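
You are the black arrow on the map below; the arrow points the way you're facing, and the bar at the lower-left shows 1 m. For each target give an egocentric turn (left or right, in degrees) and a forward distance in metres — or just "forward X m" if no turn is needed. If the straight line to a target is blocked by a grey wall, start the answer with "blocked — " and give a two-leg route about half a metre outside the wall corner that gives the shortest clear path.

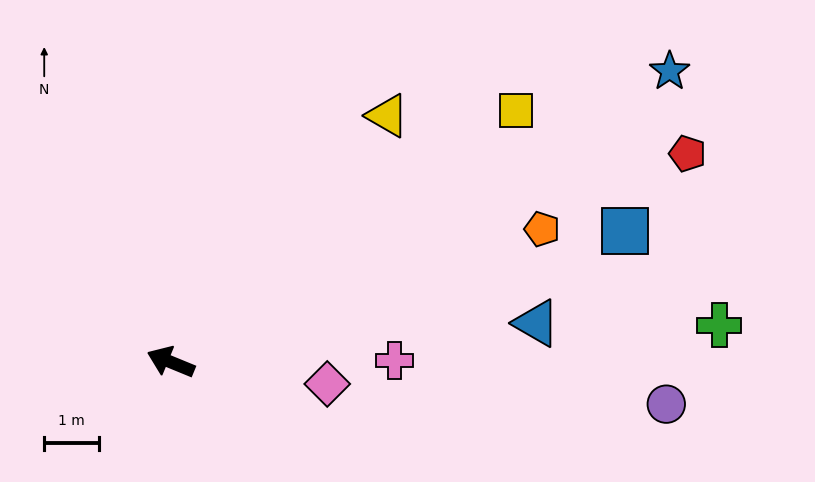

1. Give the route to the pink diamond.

turn right 166°, forward 2.9 m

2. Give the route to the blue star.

turn right 127°, forward 10.5 m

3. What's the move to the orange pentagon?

turn right 138°, forward 7.2 m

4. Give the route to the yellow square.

turn right 122°, forward 7.7 m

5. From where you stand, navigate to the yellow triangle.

turn right 109°, forward 6.0 m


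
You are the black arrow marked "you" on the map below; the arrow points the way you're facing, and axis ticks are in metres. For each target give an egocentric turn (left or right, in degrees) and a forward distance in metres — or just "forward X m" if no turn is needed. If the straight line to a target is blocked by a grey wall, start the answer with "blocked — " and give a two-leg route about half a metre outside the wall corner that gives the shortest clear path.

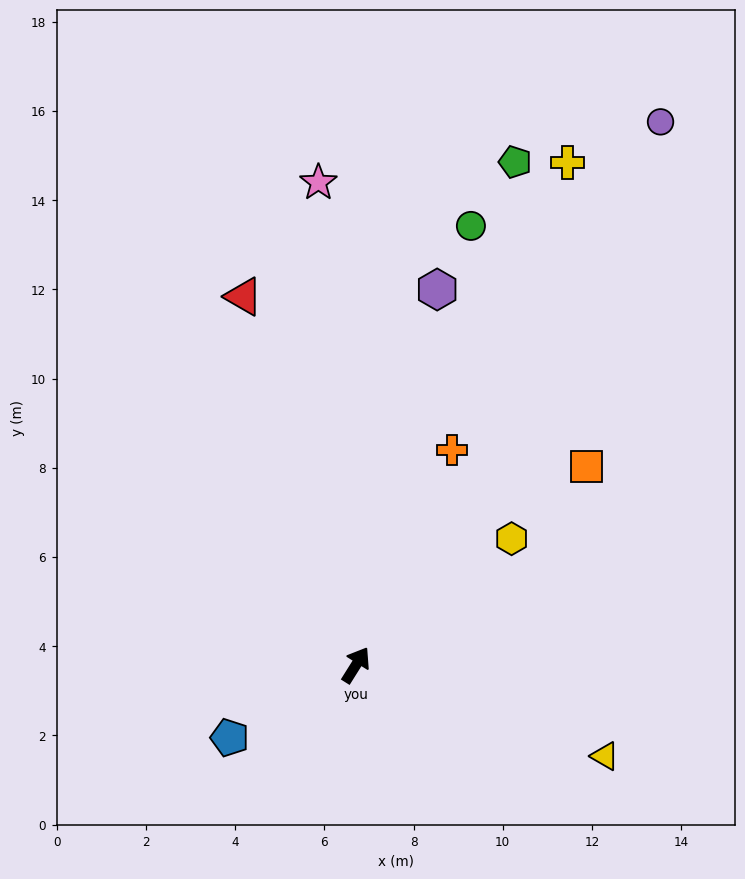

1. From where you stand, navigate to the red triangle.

turn left 49°, forward 8.6 m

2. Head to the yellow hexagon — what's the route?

turn right 19°, forward 4.5 m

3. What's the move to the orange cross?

turn left 8°, forward 5.3 m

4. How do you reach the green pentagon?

turn left 15°, forward 11.8 m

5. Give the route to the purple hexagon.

turn left 20°, forward 8.6 m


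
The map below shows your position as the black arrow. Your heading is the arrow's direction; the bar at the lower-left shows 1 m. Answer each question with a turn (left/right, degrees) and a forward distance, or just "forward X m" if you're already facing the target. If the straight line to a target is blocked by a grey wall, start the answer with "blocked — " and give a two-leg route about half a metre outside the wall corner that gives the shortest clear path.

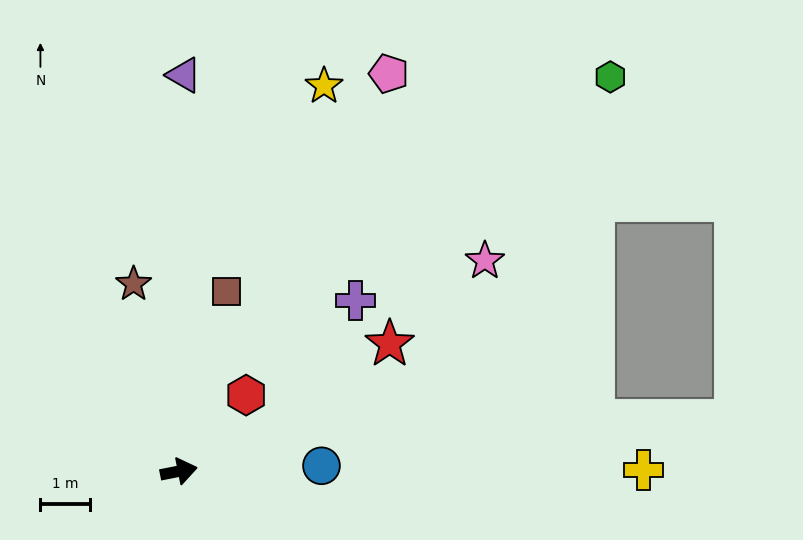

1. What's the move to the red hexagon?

turn left 37°, forward 2.1 m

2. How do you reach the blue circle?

turn right 9°, forward 2.9 m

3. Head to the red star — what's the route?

turn left 20°, forward 5.0 m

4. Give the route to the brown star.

turn left 92°, forward 3.9 m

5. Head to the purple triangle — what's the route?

turn left 78°, forward 8.1 m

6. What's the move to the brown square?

turn left 64°, forward 3.8 m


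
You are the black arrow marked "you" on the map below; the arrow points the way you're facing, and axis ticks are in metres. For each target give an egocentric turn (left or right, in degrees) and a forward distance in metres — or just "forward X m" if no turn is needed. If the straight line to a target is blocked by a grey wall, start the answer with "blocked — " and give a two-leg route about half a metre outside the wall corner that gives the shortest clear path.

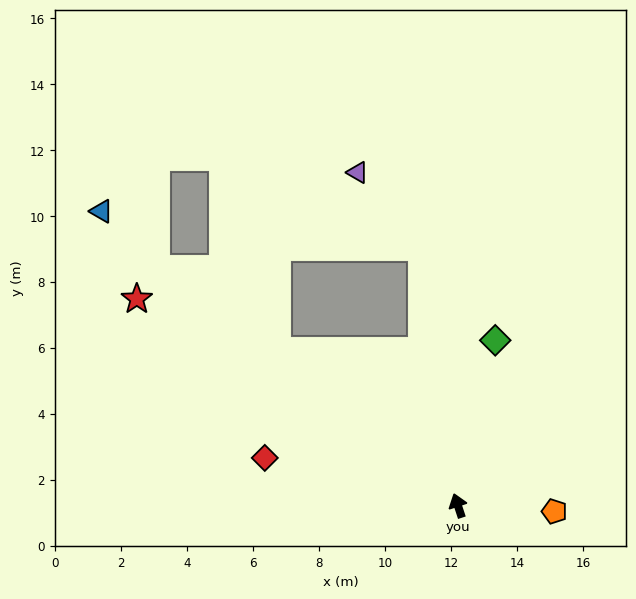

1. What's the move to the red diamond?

turn left 58°, forward 6.0 m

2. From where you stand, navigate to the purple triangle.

blocked — turn right 10°, forward 7.9 m, then turn left 33°, forward 3.0 m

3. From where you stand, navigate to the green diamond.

turn right 31°, forward 5.1 m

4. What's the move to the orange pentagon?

turn right 112°, forward 2.9 m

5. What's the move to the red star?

turn left 39°, forward 11.6 m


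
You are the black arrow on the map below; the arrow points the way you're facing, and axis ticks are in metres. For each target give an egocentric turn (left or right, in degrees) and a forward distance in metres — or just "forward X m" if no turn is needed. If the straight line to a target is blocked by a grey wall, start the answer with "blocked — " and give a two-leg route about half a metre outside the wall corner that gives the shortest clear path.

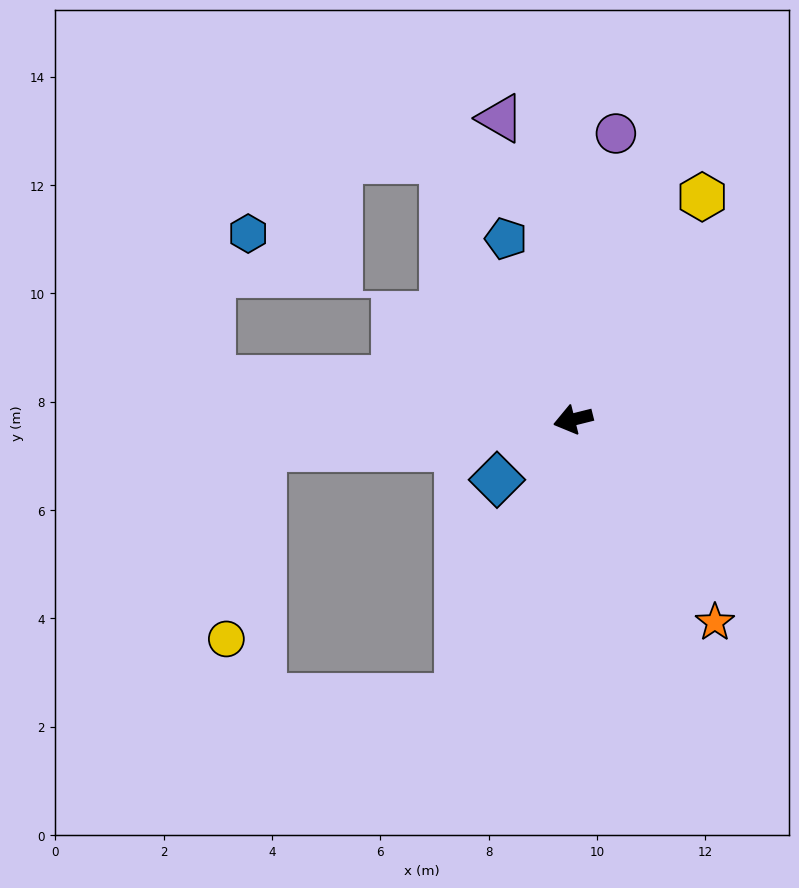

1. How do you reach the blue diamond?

turn left 24°, forward 1.8 m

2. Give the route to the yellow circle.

blocked — turn right 9°, forward 5.7 m, then turn left 74°, forward 3.6 m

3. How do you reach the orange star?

turn left 111°, forward 4.6 m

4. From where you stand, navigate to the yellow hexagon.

turn right 134°, forward 4.8 m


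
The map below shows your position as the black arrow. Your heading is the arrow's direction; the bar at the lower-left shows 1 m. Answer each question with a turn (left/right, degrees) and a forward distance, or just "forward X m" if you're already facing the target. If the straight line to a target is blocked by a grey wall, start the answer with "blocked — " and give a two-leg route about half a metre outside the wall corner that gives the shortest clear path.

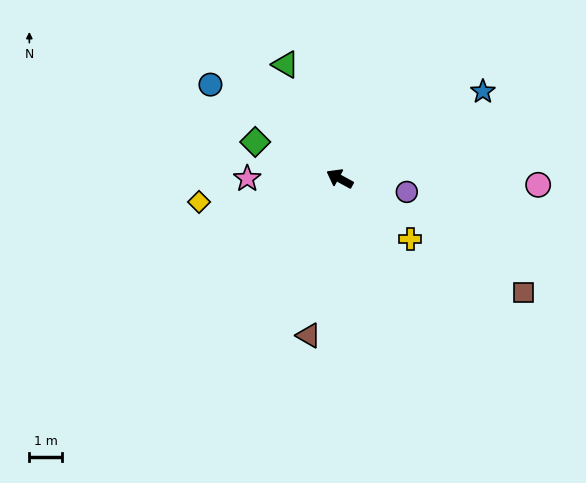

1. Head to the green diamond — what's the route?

turn left 5°, forward 2.8 m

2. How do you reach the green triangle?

turn right 36°, forward 3.9 m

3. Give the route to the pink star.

turn left 29°, forward 2.9 m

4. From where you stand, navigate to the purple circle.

turn right 163°, forward 2.1 m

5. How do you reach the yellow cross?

turn left 168°, forward 2.9 m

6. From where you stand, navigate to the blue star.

turn right 120°, forward 5.2 m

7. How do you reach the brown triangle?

turn left 107°, forward 4.9 m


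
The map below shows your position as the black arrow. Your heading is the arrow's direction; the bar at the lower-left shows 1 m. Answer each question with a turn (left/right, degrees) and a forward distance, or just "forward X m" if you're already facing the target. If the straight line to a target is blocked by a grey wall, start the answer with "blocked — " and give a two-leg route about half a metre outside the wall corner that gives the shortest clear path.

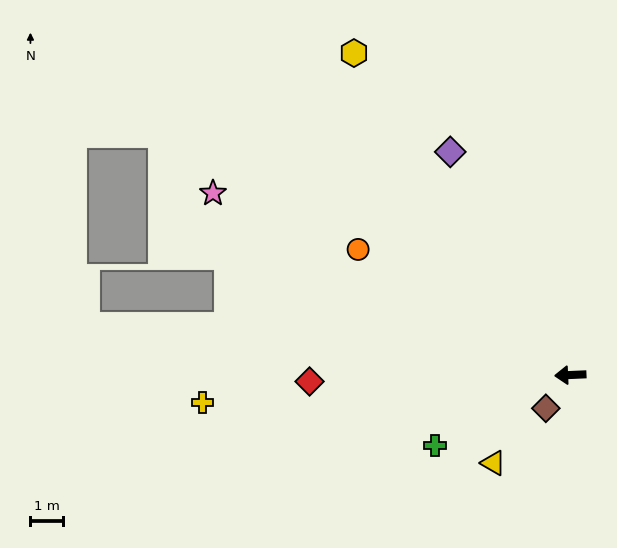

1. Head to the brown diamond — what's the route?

turn left 51°, forward 1.3 m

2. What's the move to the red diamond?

forward 8.0 m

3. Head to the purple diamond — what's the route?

turn right 64°, forward 7.7 m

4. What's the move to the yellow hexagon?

turn right 59°, forward 11.8 m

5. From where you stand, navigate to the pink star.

turn right 29°, forward 12.2 m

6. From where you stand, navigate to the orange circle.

turn right 33°, forward 7.5 m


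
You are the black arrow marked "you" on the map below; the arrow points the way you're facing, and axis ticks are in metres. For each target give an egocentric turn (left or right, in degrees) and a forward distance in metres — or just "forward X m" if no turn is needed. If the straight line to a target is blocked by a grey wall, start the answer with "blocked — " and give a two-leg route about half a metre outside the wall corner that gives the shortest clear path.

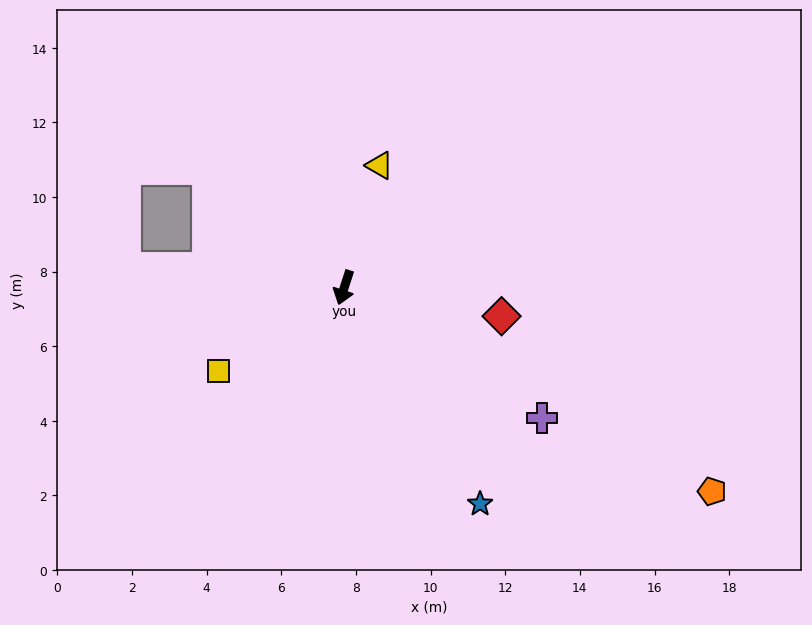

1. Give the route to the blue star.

turn left 50°, forward 6.8 m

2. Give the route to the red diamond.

turn left 98°, forward 4.3 m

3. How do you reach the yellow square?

turn right 38°, forward 4.0 m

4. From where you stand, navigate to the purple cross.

turn left 75°, forward 6.3 m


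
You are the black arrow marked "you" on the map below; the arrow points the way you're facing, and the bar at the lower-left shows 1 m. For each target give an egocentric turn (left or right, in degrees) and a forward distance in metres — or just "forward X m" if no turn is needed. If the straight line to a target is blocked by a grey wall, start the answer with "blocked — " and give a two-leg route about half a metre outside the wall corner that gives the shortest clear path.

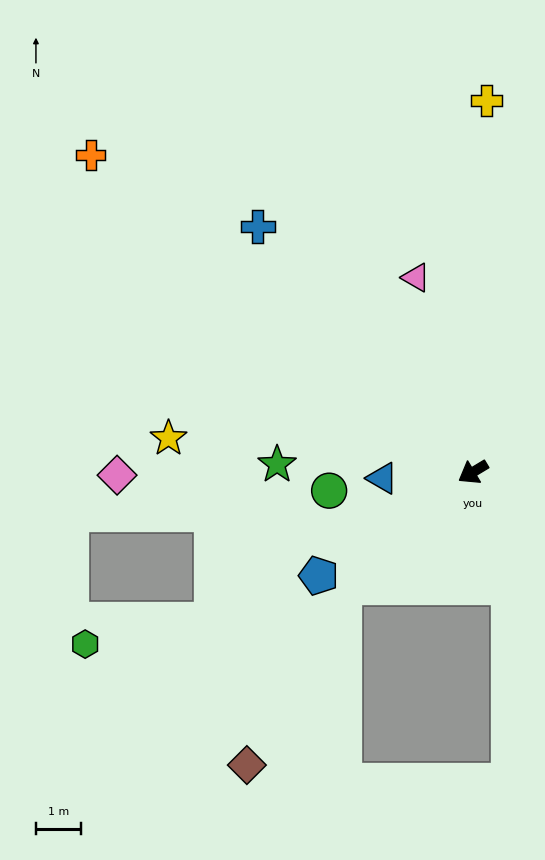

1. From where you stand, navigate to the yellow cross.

turn right 123°, forward 8.2 m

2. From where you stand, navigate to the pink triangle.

turn right 105°, forward 4.5 m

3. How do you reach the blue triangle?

turn right 27°, forward 2.0 m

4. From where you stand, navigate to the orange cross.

turn right 71°, forward 11.0 m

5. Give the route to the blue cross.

turn right 80°, forward 7.2 m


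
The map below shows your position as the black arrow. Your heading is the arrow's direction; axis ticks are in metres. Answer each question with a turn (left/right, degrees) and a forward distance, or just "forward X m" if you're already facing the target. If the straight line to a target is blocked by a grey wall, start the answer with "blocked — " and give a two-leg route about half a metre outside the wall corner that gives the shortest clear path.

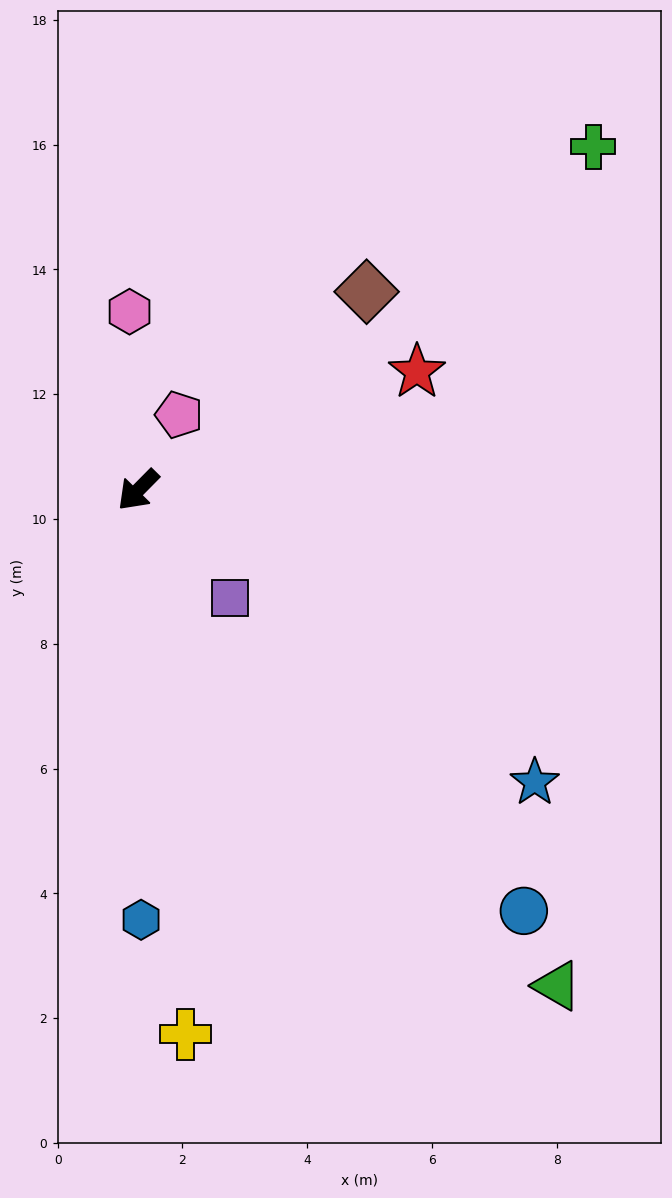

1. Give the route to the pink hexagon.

turn right 133°, forward 2.9 m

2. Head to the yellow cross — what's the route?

turn left 50°, forward 8.8 m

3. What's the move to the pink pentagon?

turn right 164°, forward 1.4 m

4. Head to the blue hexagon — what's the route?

turn left 45°, forward 6.9 m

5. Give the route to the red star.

turn left 158°, forward 4.9 m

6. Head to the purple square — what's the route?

turn left 85°, forward 2.3 m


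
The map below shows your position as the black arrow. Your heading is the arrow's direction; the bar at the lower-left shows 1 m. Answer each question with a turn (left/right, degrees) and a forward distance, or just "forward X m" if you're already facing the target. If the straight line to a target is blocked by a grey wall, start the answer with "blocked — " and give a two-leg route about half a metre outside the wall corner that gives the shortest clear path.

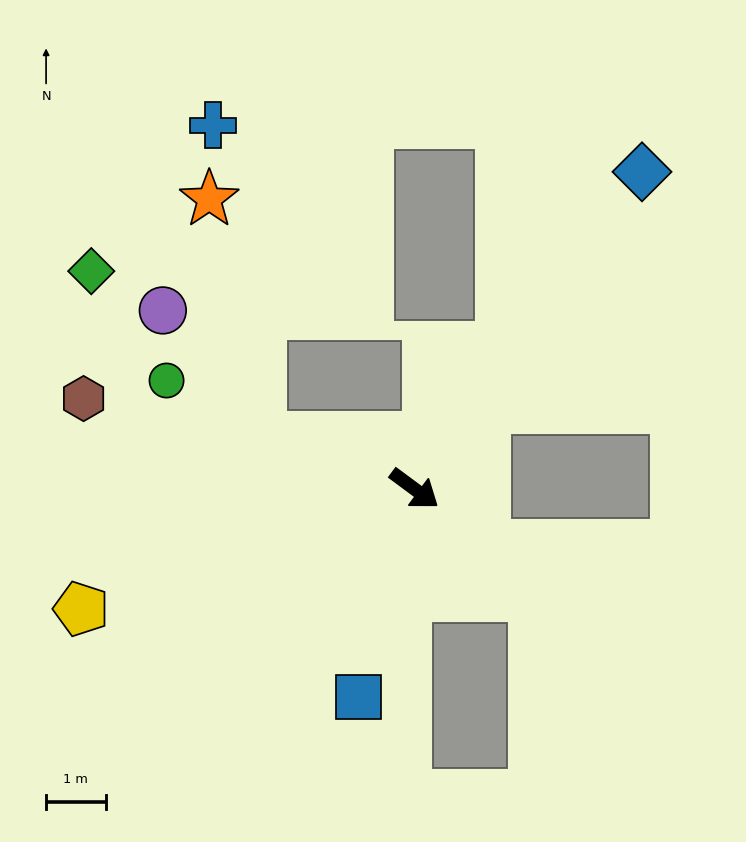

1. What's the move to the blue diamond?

turn left 91°, forward 6.5 m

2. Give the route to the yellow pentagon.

turn right 124°, forward 5.9 m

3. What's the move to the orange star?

blocked — turn right 162°, forward 2.7 m, then turn right 59°, forward 4.1 m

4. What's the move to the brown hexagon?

turn right 159°, forward 5.7 m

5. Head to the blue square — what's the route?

turn right 69°, forward 3.6 m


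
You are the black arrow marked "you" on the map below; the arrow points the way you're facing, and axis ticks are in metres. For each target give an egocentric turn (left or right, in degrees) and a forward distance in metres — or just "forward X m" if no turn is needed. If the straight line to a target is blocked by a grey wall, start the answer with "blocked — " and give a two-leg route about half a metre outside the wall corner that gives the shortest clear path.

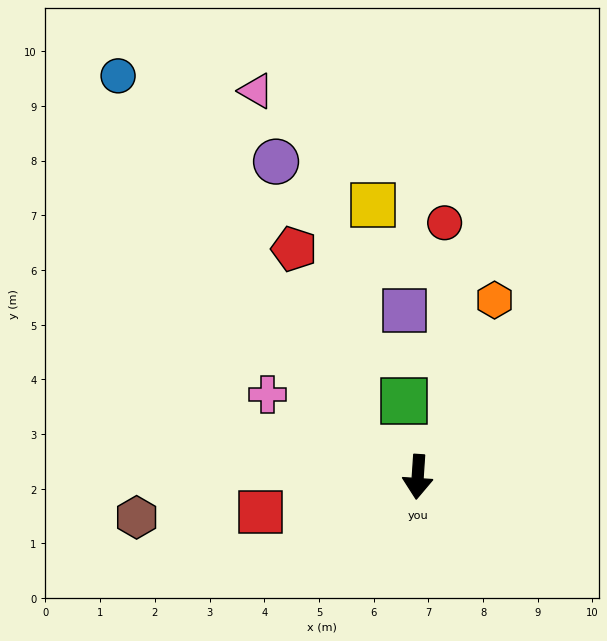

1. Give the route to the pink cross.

turn right 115°, forward 3.1 m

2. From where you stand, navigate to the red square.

turn right 74°, forward 2.9 m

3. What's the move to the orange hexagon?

turn left 160°, forward 3.5 m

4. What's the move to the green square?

turn right 166°, forward 1.4 m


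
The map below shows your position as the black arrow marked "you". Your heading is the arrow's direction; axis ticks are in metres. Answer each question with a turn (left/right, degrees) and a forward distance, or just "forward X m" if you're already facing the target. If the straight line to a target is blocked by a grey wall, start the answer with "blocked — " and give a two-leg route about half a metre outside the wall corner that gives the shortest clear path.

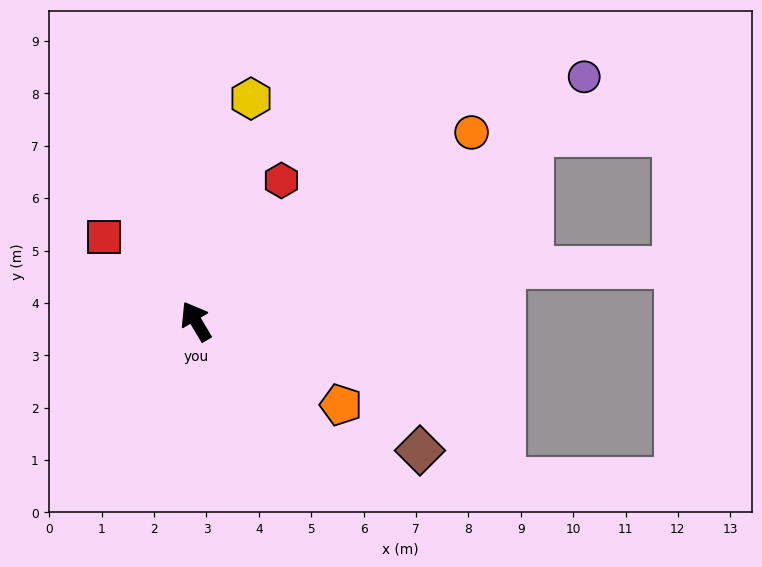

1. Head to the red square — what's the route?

turn left 17°, forward 2.4 m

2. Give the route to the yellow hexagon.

turn right 45°, forward 4.4 m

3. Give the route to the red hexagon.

turn right 62°, forward 3.1 m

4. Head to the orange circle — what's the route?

turn right 86°, forward 6.4 m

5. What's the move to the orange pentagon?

turn right 151°, forward 3.2 m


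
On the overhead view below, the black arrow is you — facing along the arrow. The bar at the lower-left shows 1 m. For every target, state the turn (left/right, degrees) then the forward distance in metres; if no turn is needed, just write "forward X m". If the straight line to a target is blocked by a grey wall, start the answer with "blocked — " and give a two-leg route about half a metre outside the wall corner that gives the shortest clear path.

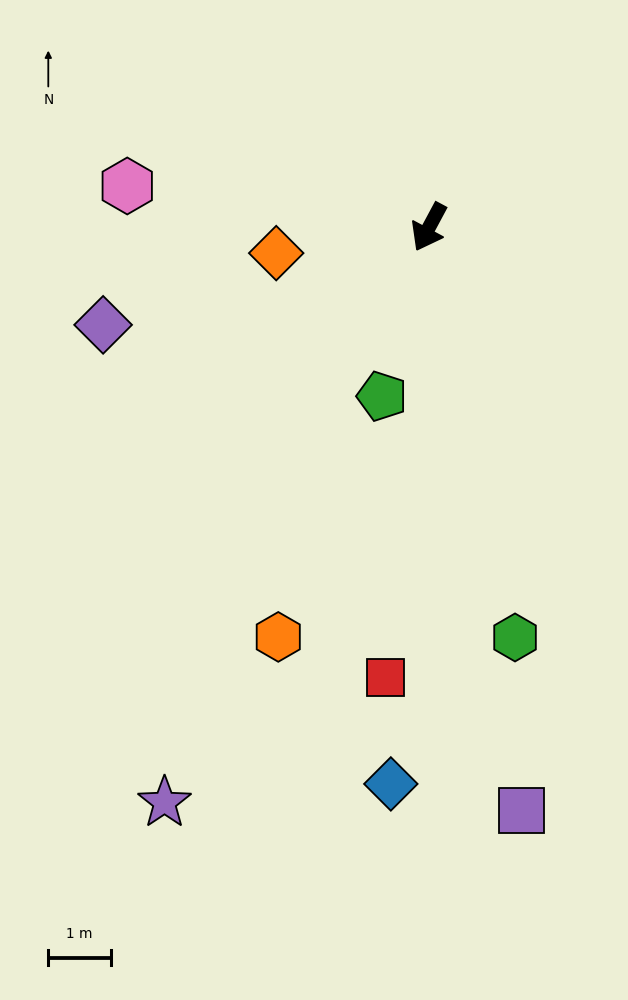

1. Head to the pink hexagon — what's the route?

turn right 70°, forward 4.9 m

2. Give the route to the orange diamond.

turn right 52°, forward 2.5 m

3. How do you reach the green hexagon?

turn left 40°, forward 6.7 m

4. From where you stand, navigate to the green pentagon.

turn left 13°, forward 2.8 m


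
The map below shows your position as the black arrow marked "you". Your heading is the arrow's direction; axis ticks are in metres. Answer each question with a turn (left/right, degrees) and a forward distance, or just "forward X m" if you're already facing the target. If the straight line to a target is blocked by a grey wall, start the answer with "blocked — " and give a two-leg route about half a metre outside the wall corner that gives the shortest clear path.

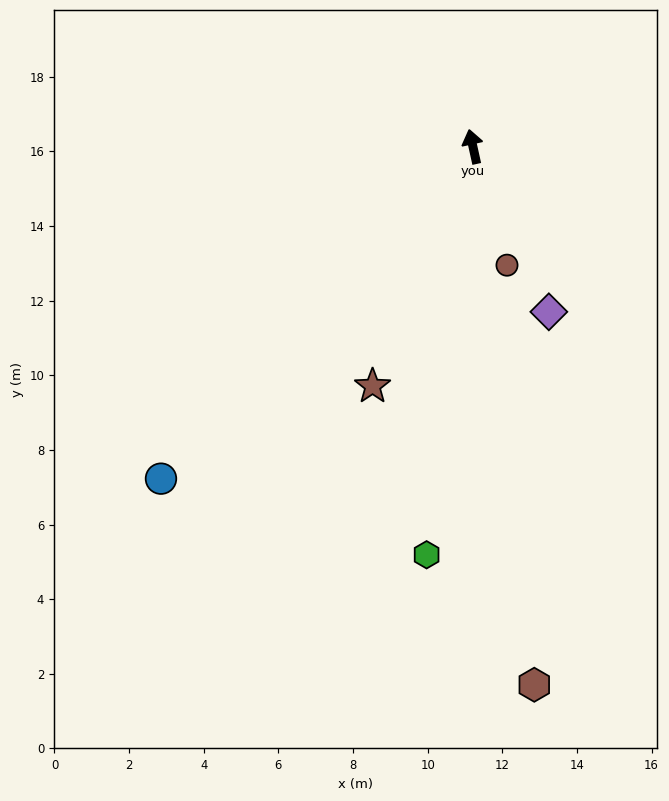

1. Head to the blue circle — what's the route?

turn left 124°, forward 12.2 m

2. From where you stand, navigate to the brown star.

turn left 145°, forward 7.0 m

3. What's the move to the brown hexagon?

turn left 174°, forward 14.5 m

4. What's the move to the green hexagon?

turn left 161°, forward 11.0 m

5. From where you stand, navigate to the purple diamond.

turn right 168°, forward 4.9 m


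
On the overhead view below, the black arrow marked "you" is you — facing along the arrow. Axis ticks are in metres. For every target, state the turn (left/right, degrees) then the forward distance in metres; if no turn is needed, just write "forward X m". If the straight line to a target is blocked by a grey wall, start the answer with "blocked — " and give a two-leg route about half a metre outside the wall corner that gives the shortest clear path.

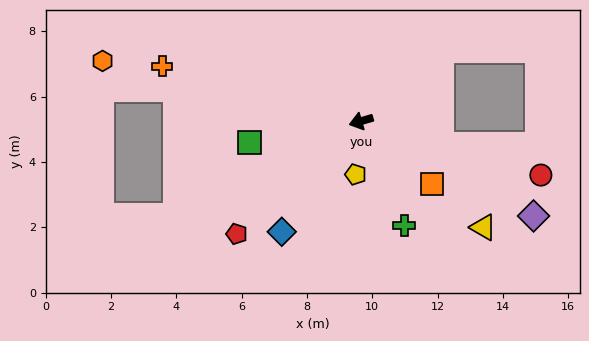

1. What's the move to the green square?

turn right 6°, forward 3.5 m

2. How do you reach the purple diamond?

turn left 135°, forward 6.0 m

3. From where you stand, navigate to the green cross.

turn left 96°, forward 3.5 m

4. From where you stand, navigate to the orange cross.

turn right 32°, forward 6.3 m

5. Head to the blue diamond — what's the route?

turn left 38°, forward 4.2 m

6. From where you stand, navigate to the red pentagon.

turn left 26°, forward 5.1 m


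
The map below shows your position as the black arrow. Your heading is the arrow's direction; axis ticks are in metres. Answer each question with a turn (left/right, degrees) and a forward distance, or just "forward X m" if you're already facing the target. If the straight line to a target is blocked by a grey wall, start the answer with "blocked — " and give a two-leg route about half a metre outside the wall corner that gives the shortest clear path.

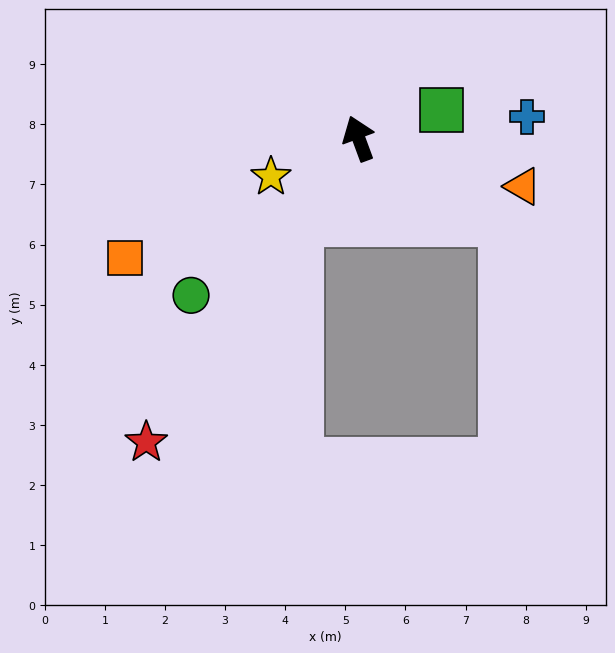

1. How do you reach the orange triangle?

turn right 127°, forward 2.8 m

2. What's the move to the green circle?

turn left 113°, forward 3.8 m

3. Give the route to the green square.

turn right 91°, forward 1.5 m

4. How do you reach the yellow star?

turn left 93°, forward 1.6 m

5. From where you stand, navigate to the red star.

turn left 125°, forward 6.2 m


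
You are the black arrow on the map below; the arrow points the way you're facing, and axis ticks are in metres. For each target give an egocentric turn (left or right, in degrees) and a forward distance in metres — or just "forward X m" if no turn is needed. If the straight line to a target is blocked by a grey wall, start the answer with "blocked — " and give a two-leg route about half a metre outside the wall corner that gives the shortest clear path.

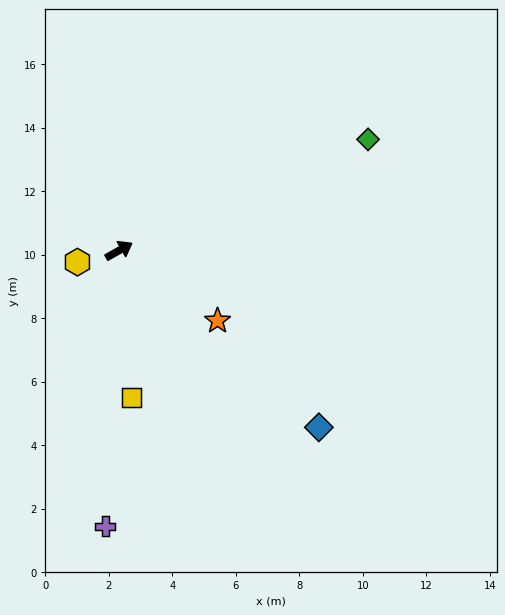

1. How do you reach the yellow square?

turn right 115°, forward 4.6 m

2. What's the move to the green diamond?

turn right 5°, forward 8.6 m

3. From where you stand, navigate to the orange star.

turn right 65°, forward 3.8 m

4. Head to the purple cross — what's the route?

turn right 122°, forward 8.7 m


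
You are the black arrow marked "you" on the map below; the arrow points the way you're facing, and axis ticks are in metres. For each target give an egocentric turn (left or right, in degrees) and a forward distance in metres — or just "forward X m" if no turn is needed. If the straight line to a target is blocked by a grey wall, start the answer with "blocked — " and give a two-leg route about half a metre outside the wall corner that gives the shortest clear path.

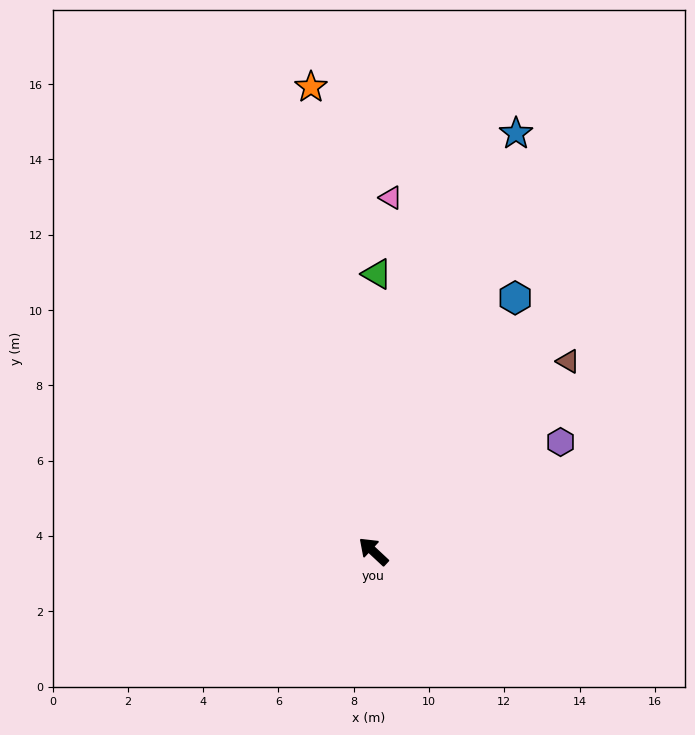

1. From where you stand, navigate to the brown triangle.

turn right 93°, forward 7.2 m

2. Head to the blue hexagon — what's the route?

turn right 76°, forward 7.7 m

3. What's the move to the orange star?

turn right 39°, forward 12.4 m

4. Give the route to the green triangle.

turn right 48°, forward 7.4 m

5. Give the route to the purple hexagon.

turn right 107°, forward 5.8 m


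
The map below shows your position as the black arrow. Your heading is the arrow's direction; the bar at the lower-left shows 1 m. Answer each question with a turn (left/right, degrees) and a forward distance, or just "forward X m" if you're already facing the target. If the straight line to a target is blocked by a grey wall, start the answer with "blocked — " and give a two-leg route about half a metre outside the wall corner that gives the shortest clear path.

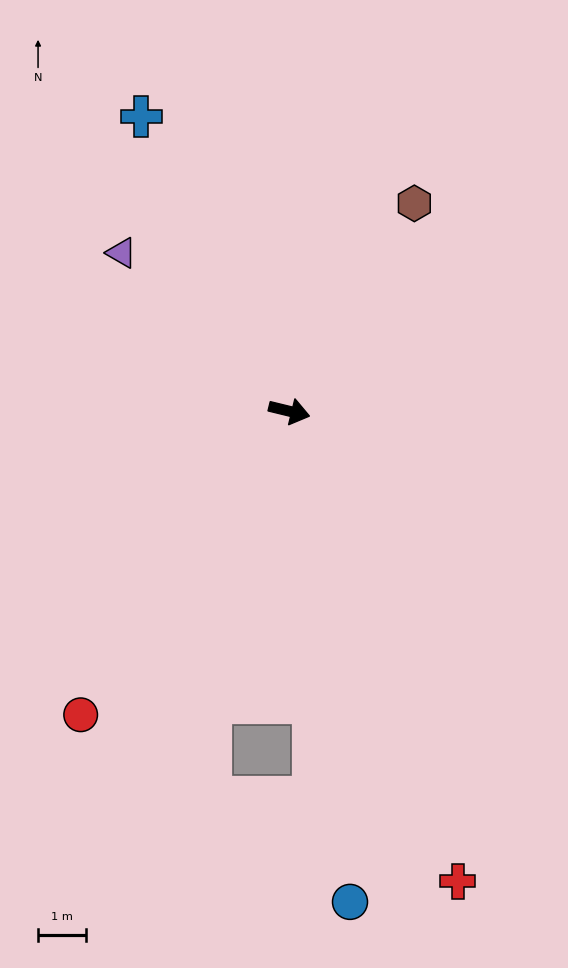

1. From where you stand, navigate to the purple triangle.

turn left 150°, forward 4.8 m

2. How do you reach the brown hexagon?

turn left 73°, forward 5.0 m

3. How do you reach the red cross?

turn right 57°, forward 10.4 m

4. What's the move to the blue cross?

turn left 130°, forward 6.8 m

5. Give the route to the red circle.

turn right 111°, forward 7.6 m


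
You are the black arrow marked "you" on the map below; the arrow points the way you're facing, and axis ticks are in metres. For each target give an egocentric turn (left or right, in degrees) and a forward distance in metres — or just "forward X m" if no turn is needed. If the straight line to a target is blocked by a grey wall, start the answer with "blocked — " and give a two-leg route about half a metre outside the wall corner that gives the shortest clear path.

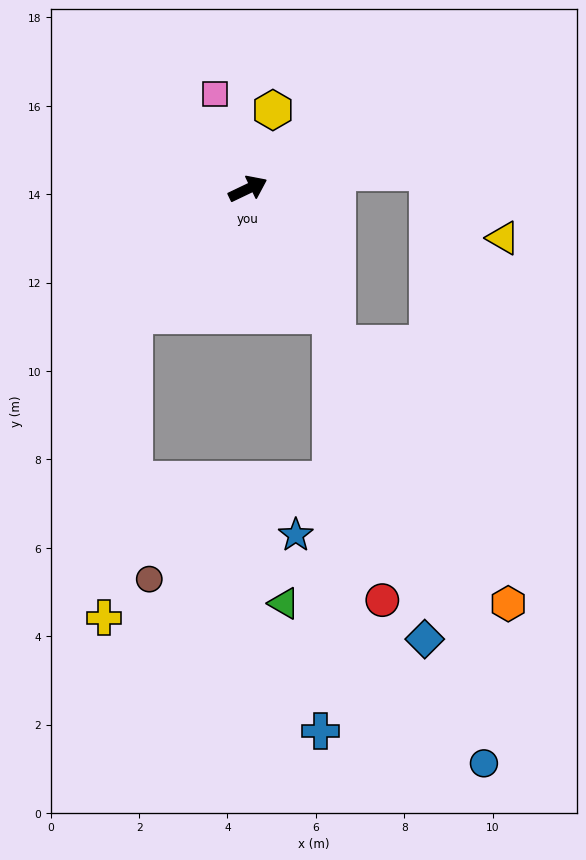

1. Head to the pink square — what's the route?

turn left 84°, forward 2.3 m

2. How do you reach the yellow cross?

blocked — turn right 157°, forward 3.9 m, then turn left 36°, forward 6.9 m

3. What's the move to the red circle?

blocked — turn right 82°, forward 3.4 m, then turn right 23°, forward 6.5 m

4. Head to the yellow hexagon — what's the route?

turn left 47°, forward 1.9 m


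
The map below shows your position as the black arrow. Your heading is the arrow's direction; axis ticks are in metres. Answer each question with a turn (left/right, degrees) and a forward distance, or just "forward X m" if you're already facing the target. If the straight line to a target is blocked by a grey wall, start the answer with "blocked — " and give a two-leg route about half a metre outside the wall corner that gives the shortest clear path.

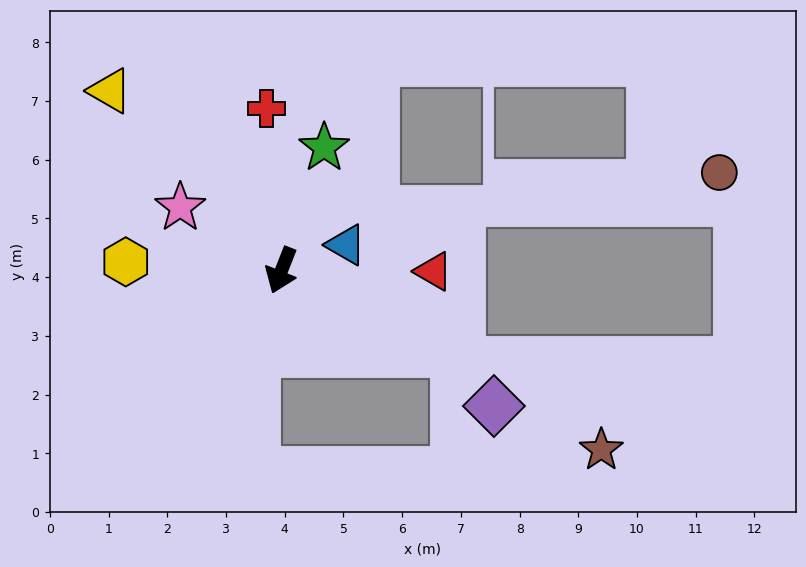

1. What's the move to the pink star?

turn right 100°, forward 2.0 m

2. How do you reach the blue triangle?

turn left 133°, forward 1.2 m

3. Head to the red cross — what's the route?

turn right 153°, forward 2.8 m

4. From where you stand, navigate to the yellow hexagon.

turn right 72°, forward 2.7 m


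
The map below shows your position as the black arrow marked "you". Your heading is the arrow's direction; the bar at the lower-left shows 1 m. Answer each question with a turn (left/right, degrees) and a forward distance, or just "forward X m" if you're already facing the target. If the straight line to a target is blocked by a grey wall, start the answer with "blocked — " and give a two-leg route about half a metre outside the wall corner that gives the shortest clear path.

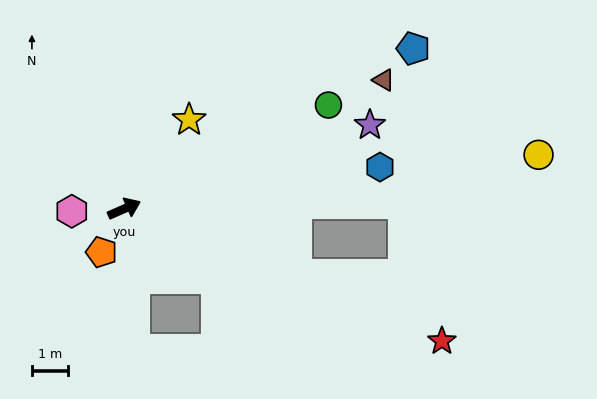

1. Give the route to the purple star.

turn right 5°, forward 7.1 m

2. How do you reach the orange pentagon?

turn right 141°, forward 1.3 m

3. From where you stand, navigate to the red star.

turn right 46°, forward 9.5 m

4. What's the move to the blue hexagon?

turn right 14°, forward 7.1 m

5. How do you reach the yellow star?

turn left 30°, forward 3.0 m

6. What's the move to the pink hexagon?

turn left 159°, forward 1.4 m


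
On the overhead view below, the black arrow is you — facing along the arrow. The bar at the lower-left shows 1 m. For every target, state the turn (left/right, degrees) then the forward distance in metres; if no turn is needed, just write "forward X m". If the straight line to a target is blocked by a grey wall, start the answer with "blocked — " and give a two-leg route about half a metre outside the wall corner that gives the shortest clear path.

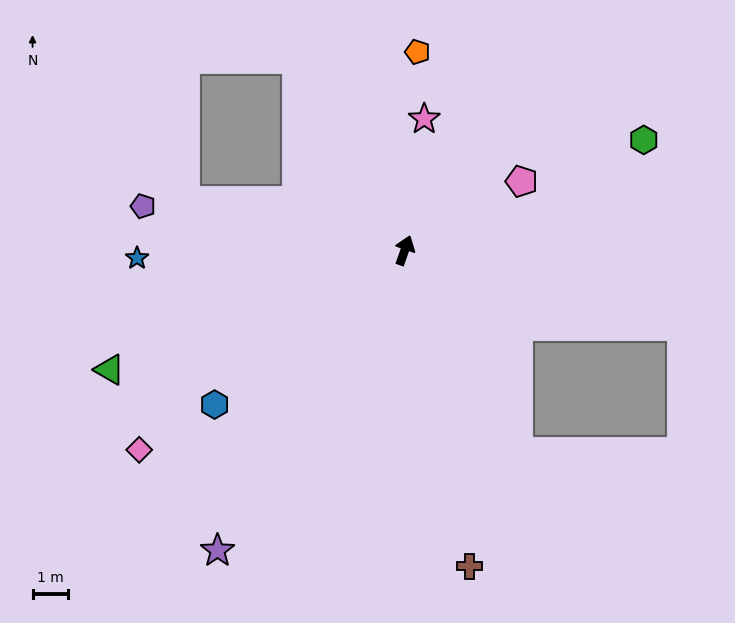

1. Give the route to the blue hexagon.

turn left 148°, forward 6.8 m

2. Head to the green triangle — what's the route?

turn left 131°, forward 8.9 m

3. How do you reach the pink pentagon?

turn right 40°, forward 3.8 m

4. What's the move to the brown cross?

turn right 149°, forward 9.0 m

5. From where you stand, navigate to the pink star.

turn left 11°, forward 3.7 m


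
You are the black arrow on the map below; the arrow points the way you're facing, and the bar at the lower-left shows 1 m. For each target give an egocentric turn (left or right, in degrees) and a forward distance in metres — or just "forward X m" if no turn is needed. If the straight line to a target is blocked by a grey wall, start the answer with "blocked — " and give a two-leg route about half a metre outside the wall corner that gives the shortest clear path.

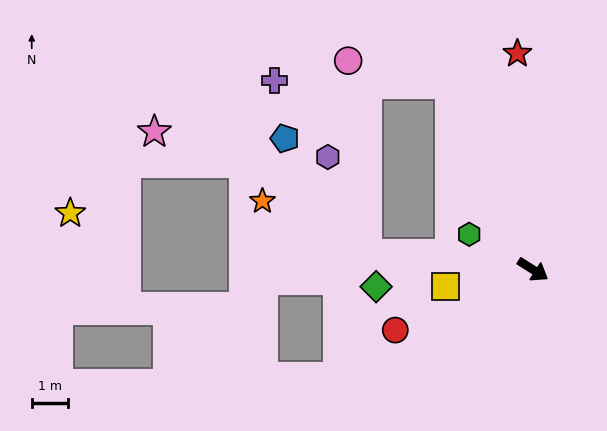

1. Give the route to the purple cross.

blocked — turn left 146°, forward 5.6 m, then turn left 65°, forward 4.8 m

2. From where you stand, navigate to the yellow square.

turn right 137°, forward 2.5 m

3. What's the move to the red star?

turn left 127°, forward 6.0 m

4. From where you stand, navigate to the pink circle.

blocked — turn left 146°, forward 5.6 m, then turn left 54°, forward 2.9 m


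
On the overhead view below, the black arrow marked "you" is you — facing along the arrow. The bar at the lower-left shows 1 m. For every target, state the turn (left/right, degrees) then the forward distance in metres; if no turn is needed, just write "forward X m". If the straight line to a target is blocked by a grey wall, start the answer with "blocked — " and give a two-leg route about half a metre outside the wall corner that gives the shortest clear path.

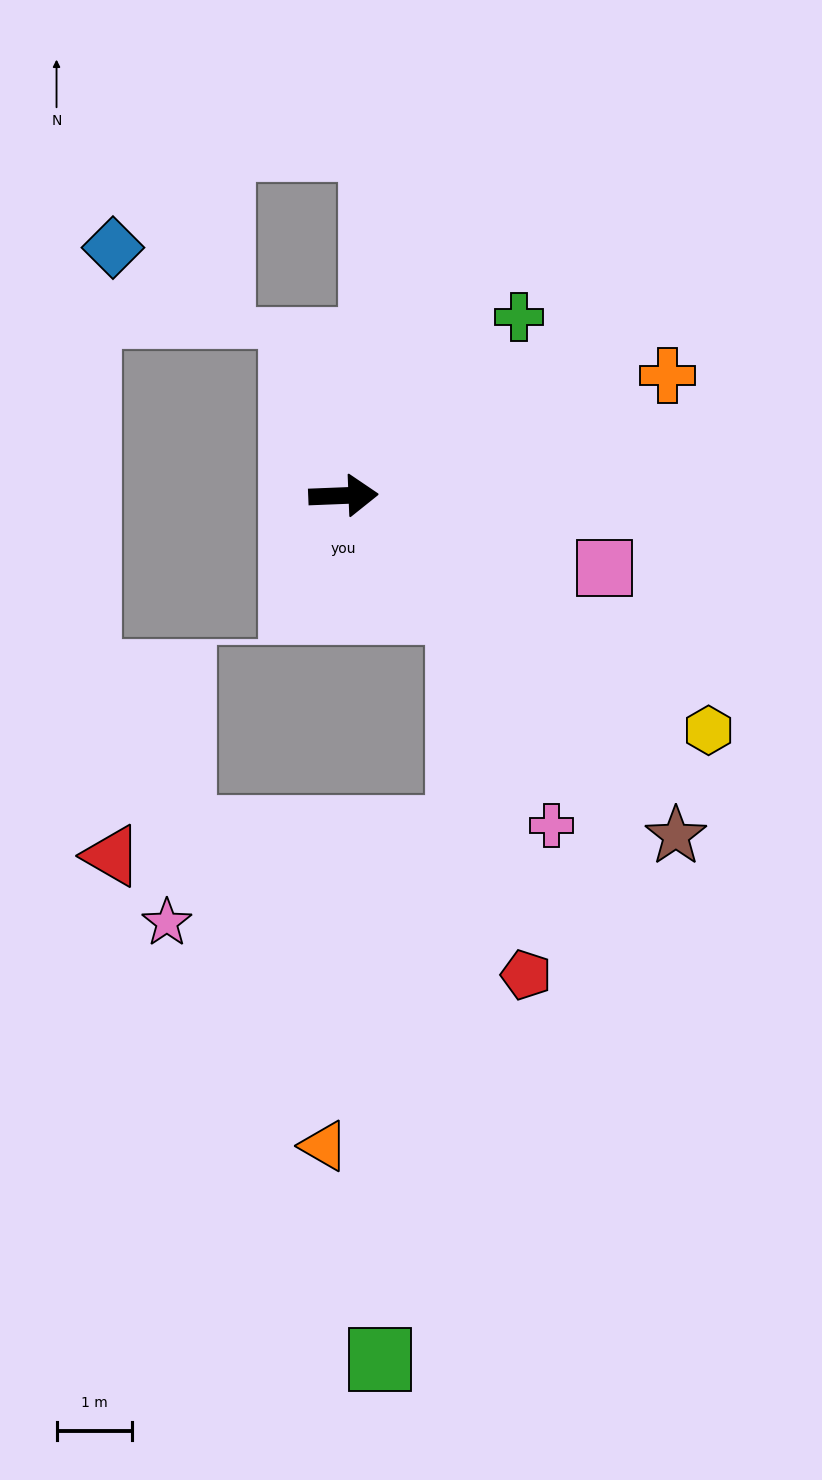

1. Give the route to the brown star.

turn right 48°, forward 6.3 m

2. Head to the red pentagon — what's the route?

blocked — turn right 48°, forward 2.2 m, then turn right 34°, forward 4.9 m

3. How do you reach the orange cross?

turn left 18°, forward 4.6 m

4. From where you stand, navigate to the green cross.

turn left 43°, forward 3.3 m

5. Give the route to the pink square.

turn right 18°, forward 3.6 m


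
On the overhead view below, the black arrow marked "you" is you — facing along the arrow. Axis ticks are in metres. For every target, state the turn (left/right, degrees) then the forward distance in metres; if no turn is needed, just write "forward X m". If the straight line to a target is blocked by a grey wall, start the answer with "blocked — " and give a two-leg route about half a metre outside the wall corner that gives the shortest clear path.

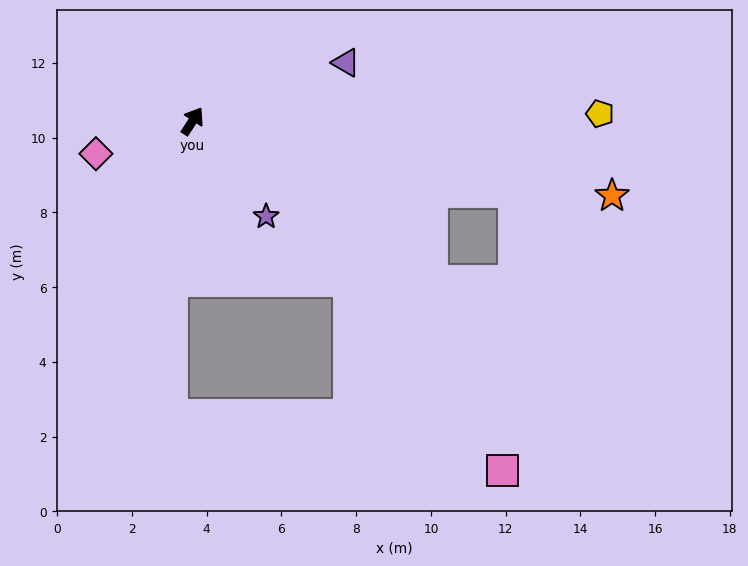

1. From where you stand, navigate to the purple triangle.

turn right 36°, forward 4.4 m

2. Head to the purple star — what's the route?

turn right 109°, forward 3.2 m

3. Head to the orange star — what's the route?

turn right 67°, forward 11.4 m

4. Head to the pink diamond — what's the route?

turn left 142°, forward 2.7 m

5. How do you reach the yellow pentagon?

turn right 56°, forward 10.9 m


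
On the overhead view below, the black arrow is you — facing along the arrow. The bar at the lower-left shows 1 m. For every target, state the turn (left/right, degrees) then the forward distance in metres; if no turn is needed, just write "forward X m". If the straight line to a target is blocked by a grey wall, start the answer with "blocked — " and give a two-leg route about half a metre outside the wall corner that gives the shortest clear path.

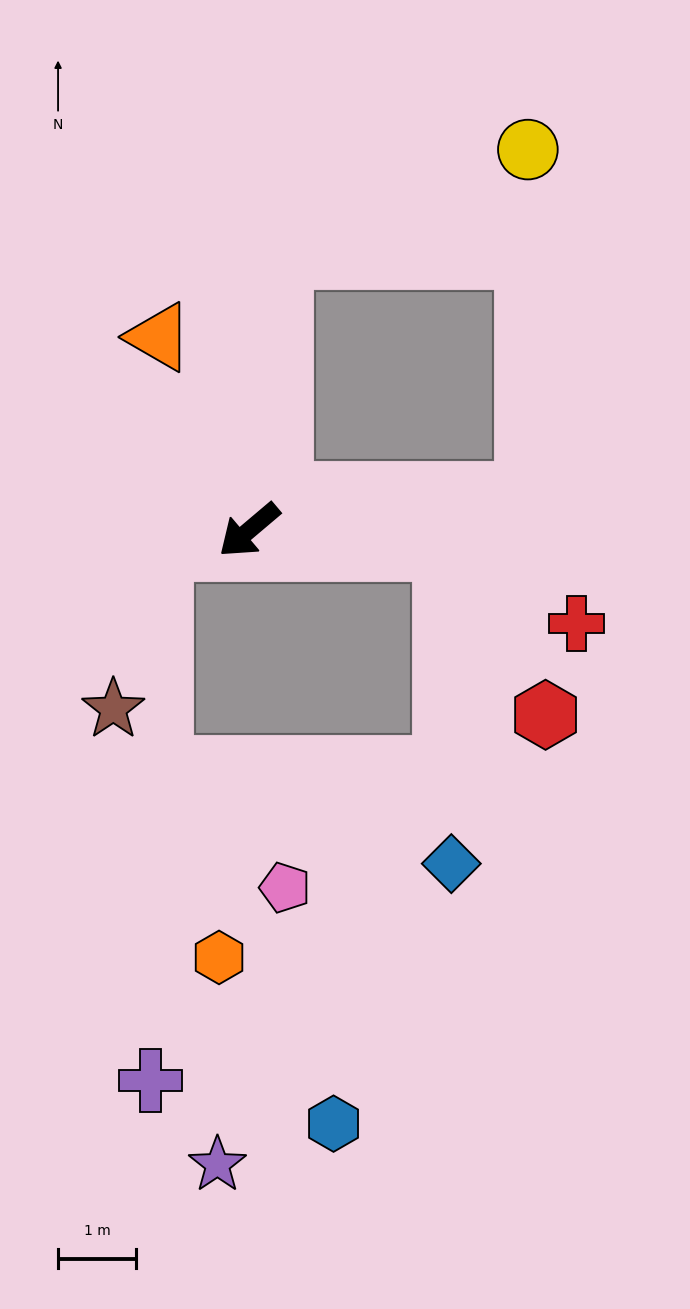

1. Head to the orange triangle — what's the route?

turn right 105°, forward 2.7 m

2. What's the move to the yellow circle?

blocked — turn right 137°, forward 3.5 m, then turn right 60°, forward 3.4 m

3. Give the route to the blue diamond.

blocked — turn left 135°, forward 2.5 m, then turn right 84°, forward 4.0 m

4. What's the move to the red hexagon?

blocked — turn left 135°, forward 2.5 m, then turn right 54°, forward 2.5 m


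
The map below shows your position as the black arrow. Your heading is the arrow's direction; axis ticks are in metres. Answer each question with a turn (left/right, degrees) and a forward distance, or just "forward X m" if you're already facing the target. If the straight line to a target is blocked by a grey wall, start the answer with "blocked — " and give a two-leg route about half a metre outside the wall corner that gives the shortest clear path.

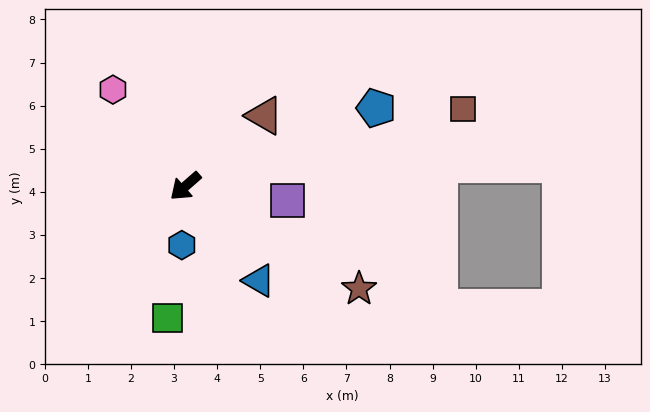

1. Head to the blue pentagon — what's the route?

turn left 161°, forward 4.8 m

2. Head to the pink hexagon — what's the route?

turn right 94°, forward 2.8 m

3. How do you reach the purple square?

turn left 131°, forward 2.4 m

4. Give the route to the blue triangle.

turn left 87°, forward 2.8 m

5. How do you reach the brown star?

turn left 108°, forward 4.7 m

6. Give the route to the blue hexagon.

turn left 45°, forward 1.4 m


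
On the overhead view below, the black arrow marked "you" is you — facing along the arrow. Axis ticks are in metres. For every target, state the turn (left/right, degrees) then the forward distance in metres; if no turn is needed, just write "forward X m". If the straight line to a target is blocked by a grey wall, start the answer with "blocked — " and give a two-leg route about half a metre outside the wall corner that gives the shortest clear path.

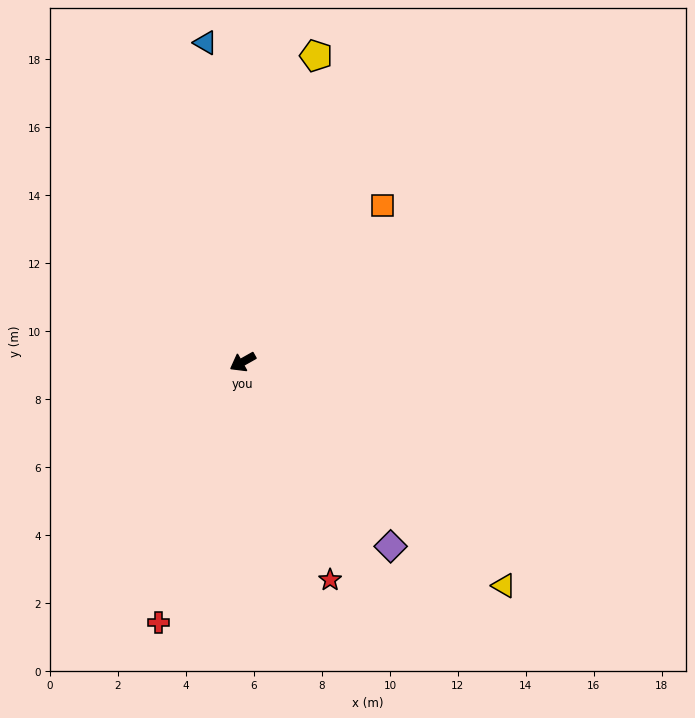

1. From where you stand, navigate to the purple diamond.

turn left 99°, forward 7.0 m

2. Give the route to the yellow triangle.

turn left 110°, forward 10.1 m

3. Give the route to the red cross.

turn left 43°, forward 8.1 m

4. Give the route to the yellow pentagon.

turn right 133°, forward 9.3 m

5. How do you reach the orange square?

turn right 161°, forward 6.2 m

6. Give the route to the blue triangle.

turn right 113°, forward 9.5 m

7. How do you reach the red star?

turn left 82°, forward 6.9 m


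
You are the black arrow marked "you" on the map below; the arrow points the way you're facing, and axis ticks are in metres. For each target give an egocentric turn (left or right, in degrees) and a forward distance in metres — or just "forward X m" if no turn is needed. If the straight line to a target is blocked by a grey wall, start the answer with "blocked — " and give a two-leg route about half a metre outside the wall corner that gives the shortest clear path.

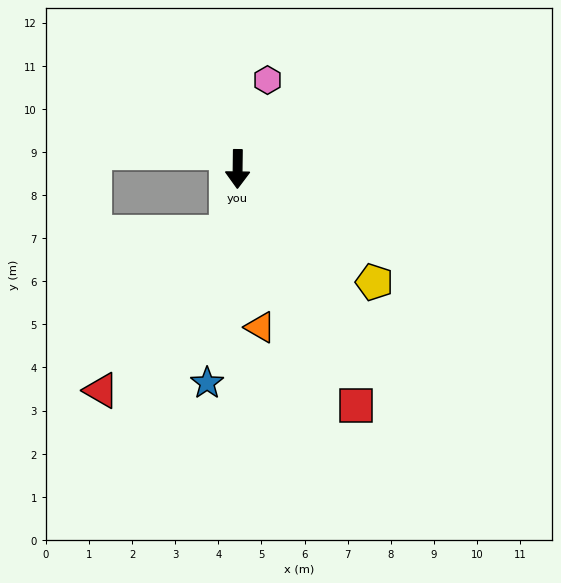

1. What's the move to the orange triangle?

turn left 9°, forward 3.7 m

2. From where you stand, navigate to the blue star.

turn right 7°, forward 5.0 m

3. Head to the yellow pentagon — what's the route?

turn left 51°, forward 4.1 m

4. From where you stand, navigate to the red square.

turn left 27°, forward 6.1 m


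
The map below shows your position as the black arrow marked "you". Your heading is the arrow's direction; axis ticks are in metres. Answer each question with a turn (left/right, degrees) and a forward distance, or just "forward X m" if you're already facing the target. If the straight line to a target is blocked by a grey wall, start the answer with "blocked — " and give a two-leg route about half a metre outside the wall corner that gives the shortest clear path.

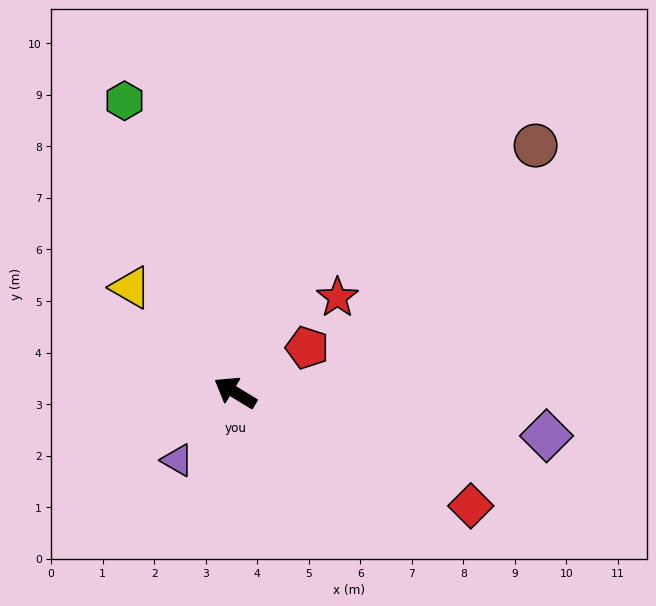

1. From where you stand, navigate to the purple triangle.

turn left 81°, forward 1.7 m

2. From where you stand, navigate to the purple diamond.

turn right 157°, forward 6.1 m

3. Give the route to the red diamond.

turn right 174°, forward 5.1 m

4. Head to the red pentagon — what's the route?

turn right 117°, forward 1.6 m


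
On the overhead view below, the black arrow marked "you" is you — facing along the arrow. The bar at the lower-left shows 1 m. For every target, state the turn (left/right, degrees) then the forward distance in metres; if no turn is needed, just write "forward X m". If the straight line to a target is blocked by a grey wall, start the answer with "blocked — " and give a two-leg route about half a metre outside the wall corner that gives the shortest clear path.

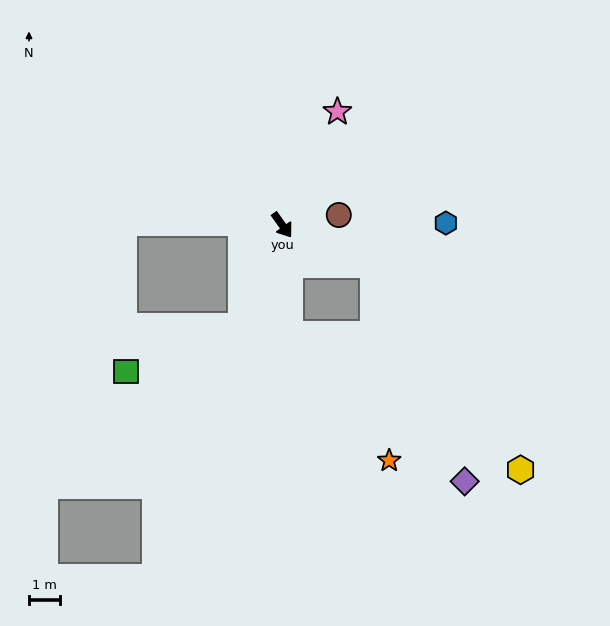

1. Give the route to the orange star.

blocked — turn right 31°, forward 3.5 m, then turn left 34°, forward 5.2 m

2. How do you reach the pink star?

turn left 119°, forward 4.1 m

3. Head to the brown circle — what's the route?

turn left 65°, forward 1.8 m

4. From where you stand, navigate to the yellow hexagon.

blocked — turn left 31°, forward 3.2 m, then turn right 31°, forward 8.1 m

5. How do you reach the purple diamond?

blocked — turn left 31°, forward 3.2 m, then turn right 43°, forward 7.6 m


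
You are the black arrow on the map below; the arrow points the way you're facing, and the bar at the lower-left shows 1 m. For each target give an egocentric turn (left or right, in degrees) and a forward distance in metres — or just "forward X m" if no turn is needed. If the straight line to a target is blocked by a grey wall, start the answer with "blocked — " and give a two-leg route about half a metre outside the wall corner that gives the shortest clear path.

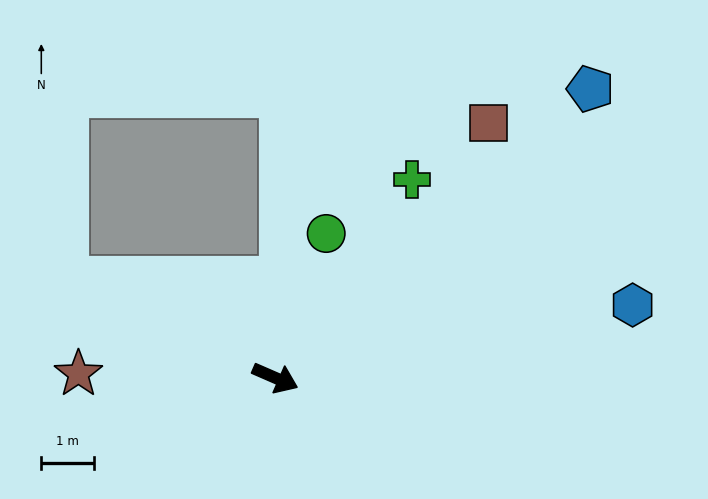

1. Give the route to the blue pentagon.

turn left 66°, forward 8.1 m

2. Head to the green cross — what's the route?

turn left 79°, forward 4.6 m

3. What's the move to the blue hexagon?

turn left 35°, forward 6.9 m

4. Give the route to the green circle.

turn left 94°, forward 2.9 m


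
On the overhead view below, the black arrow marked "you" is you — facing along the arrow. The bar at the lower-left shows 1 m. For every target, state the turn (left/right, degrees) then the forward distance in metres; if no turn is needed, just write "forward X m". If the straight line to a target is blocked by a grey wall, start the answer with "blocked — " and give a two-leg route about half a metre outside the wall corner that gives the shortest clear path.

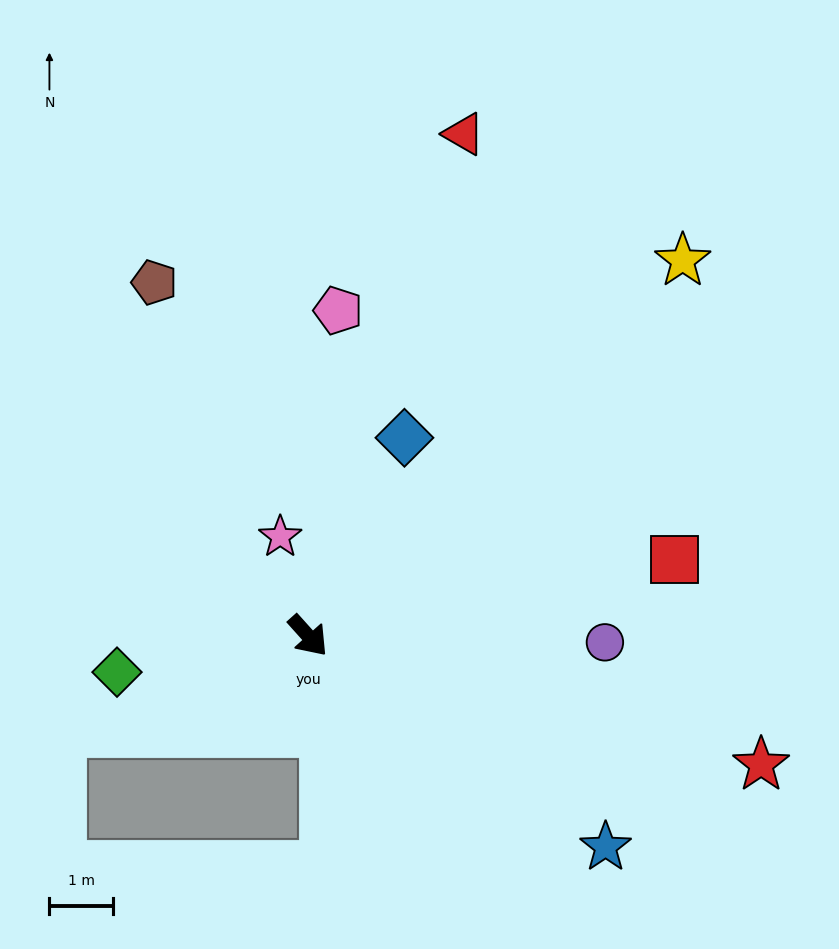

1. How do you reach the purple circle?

turn left 47°, forward 4.7 m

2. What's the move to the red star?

turn left 32°, forward 7.4 m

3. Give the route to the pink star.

turn left 154°, forward 1.6 m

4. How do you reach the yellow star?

turn left 93°, forward 8.3 m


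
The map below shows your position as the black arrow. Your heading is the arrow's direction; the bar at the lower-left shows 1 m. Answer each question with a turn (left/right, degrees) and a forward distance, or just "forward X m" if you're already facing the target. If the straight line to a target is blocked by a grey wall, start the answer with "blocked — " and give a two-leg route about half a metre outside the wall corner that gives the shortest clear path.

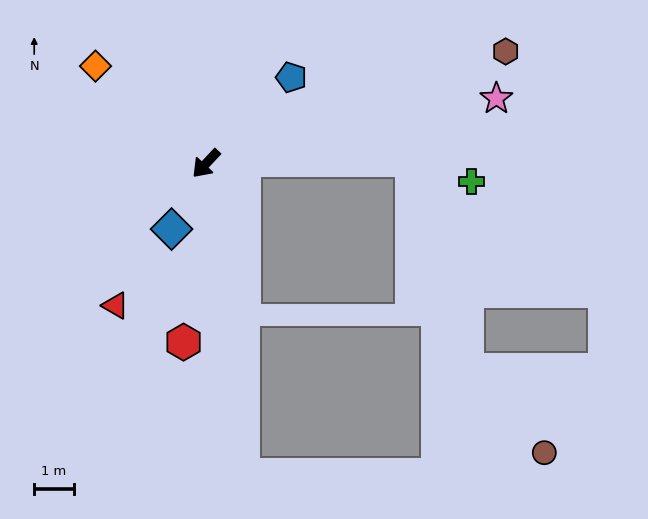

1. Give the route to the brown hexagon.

turn left 154°, forward 8.0 m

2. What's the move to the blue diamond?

turn left 15°, forward 1.9 m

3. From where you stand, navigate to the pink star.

turn left 146°, forward 7.5 m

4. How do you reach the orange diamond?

turn right 88°, forward 3.7 m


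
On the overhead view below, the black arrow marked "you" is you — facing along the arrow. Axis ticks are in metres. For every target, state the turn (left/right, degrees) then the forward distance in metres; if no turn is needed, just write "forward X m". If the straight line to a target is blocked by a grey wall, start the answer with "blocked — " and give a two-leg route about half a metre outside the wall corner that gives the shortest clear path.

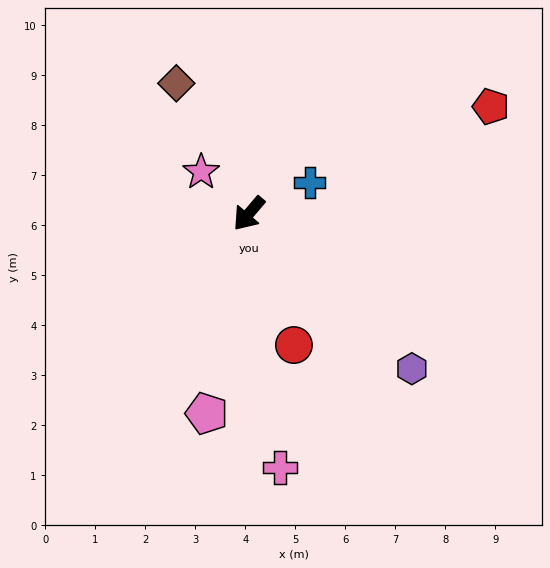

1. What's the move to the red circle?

turn left 59°, forward 2.8 m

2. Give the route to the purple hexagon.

turn left 87°, forward 4.5 m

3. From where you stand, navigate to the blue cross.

turn left 158°, forward 1.4 m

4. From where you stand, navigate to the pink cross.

turn left 47°, forward 5.1 m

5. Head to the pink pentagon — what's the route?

turn left 28°, forward 4.1 m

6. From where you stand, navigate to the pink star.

turn right 91°, forward 1.3 m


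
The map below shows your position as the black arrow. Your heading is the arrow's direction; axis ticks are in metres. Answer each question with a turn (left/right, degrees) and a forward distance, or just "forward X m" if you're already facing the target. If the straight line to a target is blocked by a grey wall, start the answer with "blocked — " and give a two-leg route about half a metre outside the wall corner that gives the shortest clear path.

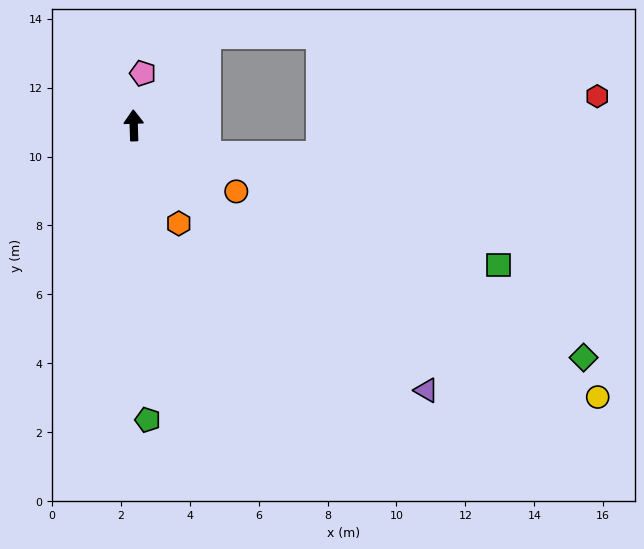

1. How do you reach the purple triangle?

turn right 134°, forward 11.5 m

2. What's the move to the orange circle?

turn right 125°, forward 3.5 m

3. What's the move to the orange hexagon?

turn right 157°, forward 3.1 m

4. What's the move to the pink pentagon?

turn right 12°, forward 1.5 m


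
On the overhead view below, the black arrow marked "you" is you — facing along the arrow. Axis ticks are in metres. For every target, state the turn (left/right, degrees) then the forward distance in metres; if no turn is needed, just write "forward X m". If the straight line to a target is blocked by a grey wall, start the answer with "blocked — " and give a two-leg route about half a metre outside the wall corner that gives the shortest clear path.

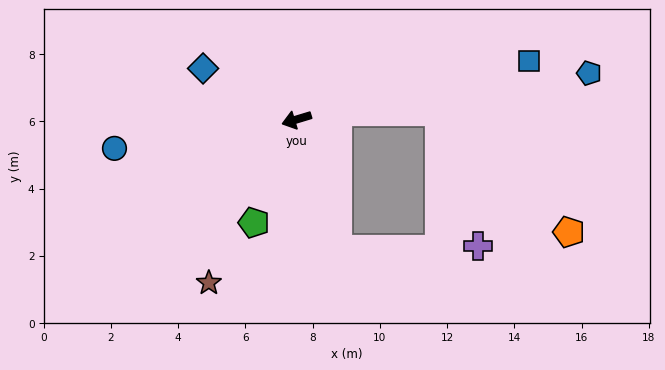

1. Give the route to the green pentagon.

turn left 51°, forward 3.3 m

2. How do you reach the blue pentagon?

turn left 172°, forward 8.8 m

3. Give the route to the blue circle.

turn right 8°, forward 5.5 m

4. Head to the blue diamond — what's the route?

turn right 45°, forward 3.2 m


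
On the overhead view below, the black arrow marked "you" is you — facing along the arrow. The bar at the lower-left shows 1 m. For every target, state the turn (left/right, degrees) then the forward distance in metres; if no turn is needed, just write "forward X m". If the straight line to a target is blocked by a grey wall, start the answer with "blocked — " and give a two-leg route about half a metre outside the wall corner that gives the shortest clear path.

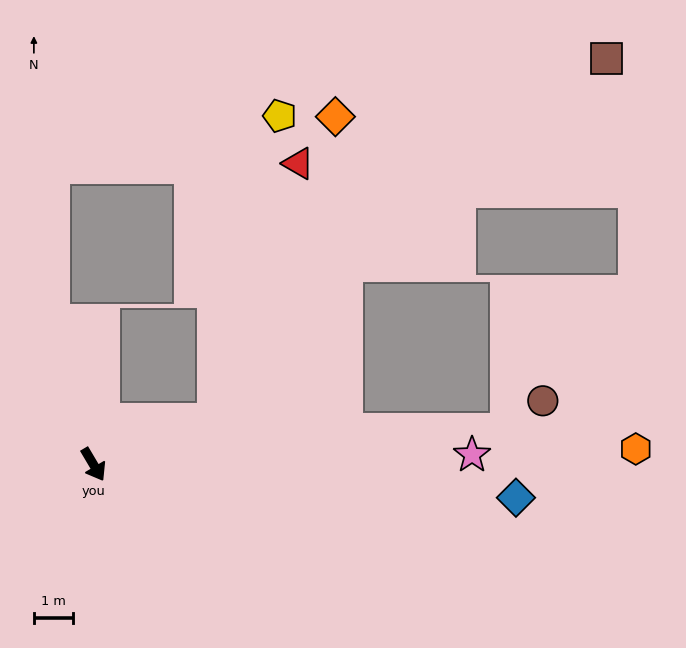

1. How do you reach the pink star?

turn left 61°, forward 9.6 m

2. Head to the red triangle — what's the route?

blocked — turn left 80°, forward 3.3 m, then turn left 51°, forward 6.9 m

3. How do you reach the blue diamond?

turn left 55°, forward 10.8 m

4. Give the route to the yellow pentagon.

blocked — turn left 80°, forward 3.3 m, then turn left 57°, forward 7.9 m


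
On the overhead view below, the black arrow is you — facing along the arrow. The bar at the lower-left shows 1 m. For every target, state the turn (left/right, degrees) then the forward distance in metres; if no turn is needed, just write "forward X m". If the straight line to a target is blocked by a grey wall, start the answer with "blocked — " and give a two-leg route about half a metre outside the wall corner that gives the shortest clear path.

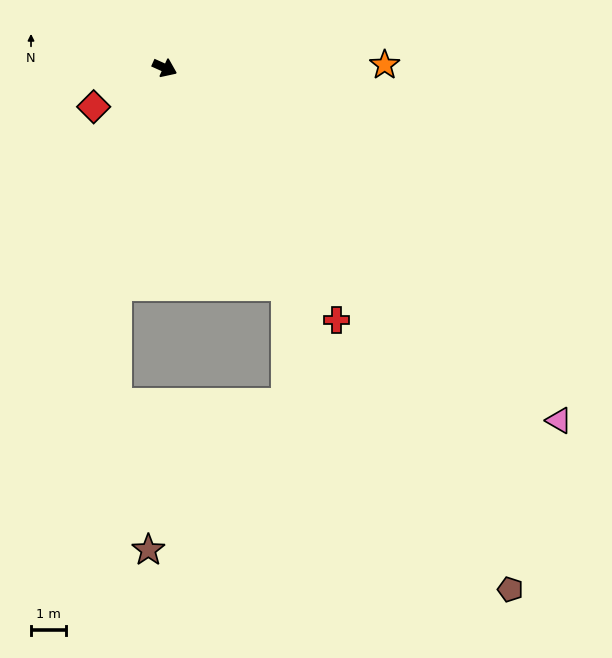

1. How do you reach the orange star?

turn left 25°, forward 6.4 m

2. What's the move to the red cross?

turn right 32°, forward 8.8 m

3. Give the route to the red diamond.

turn right 127°, forward 2.3 m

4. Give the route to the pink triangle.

turn right 18°, forward 15.3 m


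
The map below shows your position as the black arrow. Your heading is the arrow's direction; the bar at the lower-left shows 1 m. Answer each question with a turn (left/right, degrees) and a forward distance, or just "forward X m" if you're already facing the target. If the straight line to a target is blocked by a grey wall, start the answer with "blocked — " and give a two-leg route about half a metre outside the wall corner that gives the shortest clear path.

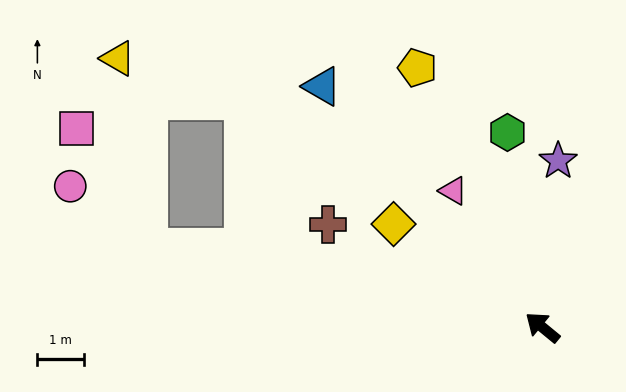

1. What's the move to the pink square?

blocked — turn left 28°, forward 8.7 m, then turn right 47°, forward 3.0 m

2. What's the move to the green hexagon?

turn right 40°, forward 4.3 m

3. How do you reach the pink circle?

blocked — turn left 28°, forward 8.7 m, then turn right 27°, forward 2.1 m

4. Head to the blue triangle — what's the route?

turn right 8°, forward 7.0 m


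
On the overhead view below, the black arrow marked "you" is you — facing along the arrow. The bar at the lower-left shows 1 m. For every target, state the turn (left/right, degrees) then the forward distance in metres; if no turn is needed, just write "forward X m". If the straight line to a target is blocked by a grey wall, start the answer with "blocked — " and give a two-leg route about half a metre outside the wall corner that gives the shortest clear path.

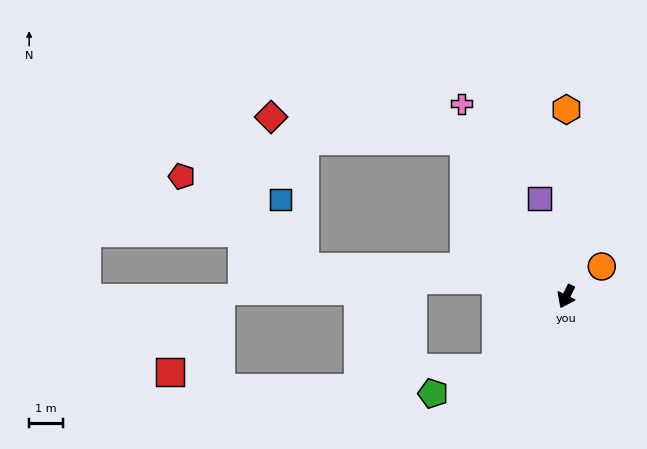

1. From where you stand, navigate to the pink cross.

turn right 125°, forward 6.5 m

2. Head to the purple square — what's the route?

turn right 139°, forward 3.0 m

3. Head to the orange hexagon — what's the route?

turn right 154°, forward 5.6 m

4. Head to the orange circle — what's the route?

turn left 156°, forward 1.4 m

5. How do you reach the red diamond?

blocked — turn right 121°, forward 5.5 m, then turn left 50°, forward 5.8 m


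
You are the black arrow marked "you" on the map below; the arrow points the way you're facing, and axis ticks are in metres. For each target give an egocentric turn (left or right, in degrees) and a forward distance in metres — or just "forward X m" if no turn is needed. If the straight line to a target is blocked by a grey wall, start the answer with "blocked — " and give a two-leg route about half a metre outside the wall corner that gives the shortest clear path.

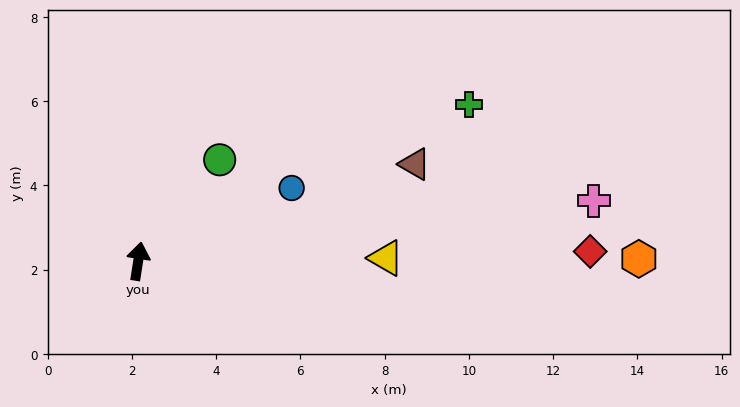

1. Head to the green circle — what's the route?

turn right 30°, forward 3.1 m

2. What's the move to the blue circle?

turn right 56°, forward 4.0 m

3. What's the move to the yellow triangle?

turn right 80°, forward 5.9 m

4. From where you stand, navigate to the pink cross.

turn right 74°, forward 10.9 m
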